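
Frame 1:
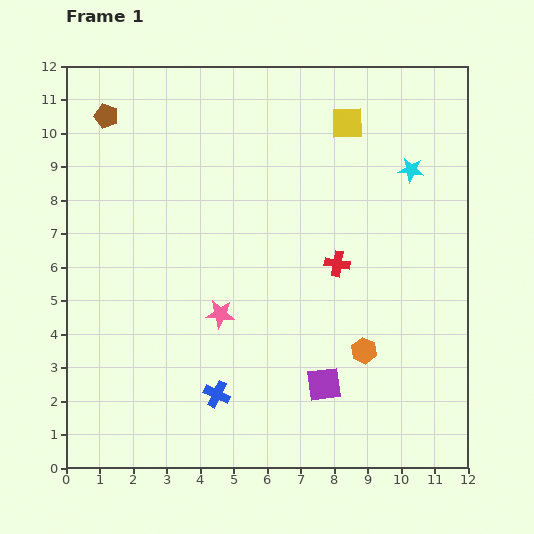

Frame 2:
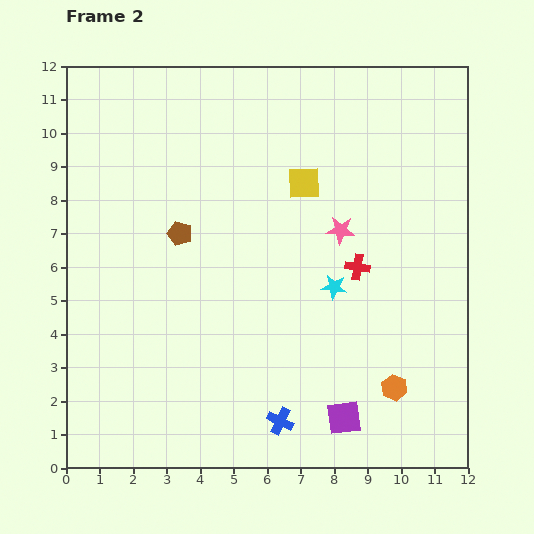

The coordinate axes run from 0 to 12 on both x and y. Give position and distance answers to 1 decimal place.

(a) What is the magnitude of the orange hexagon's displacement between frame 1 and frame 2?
1.4

The orange hexagon moved from (8.9, 3.5) to (9.8, 2.4), a distance of √(0.9² + 1.1²) ≈ 1.4.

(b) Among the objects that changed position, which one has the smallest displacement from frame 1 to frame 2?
the red cross

(moved 0.6)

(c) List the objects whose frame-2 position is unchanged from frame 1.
none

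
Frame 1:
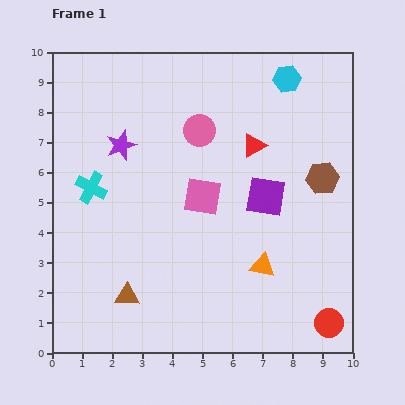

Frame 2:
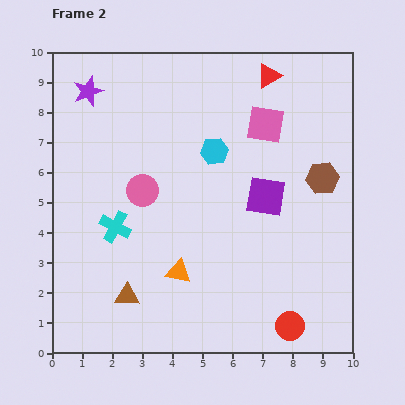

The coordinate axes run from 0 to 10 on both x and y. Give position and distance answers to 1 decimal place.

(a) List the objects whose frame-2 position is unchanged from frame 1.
the brown triangle, the brown hexagon, the purple square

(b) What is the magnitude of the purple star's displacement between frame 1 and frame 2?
2.1

The purple star moved from (2.3, 6.9) to (1.2, 8.7), a distance of √(1.1² + 1.8²) ≈ 2.1.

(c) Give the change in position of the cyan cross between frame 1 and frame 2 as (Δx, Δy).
(0.8, -1.3)

The cyan cross was at (1.3, 5.5) in frame 1 and (2.1, 4.2) in frame 2.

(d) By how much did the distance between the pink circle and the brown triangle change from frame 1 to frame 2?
-2.5

Distance in frame 1: 6.0. Distance in frame 2: 3.5.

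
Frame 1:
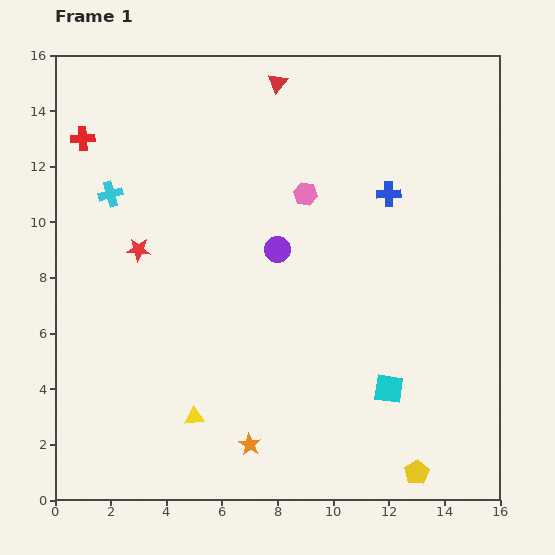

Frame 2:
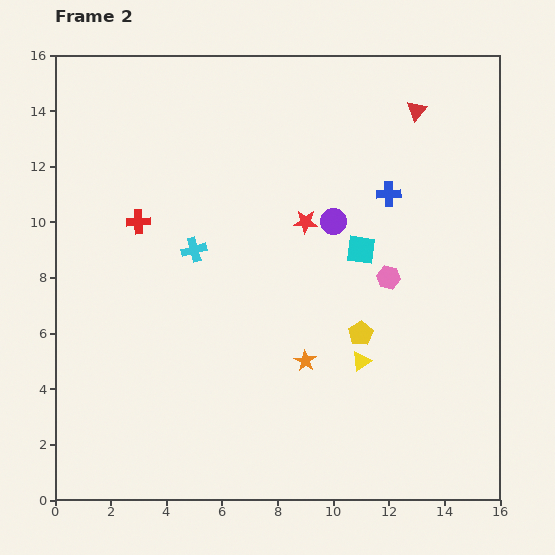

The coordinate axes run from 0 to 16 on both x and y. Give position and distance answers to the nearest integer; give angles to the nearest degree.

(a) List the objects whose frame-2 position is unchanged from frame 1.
the blue cross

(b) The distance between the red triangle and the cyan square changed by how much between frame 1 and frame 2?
-7

Distance in frame 1: 12. Distance in frame 2: 5.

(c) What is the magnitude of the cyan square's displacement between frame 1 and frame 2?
5

The cyan square moved from (12, 4) to (11, 9), a distance of √(1² + 5²) ≈ 5.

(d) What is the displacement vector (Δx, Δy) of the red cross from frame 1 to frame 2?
(2, -3)

The red cross was at (1, 13) in frame 1 and (3, 10) in frame 2.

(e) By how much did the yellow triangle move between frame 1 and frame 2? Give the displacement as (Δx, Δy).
(6, 2)

The yellow triangle was at (5, 3) in frame 1 and (11, 5) in frame 2.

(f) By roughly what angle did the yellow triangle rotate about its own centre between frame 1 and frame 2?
29° counter-clockwise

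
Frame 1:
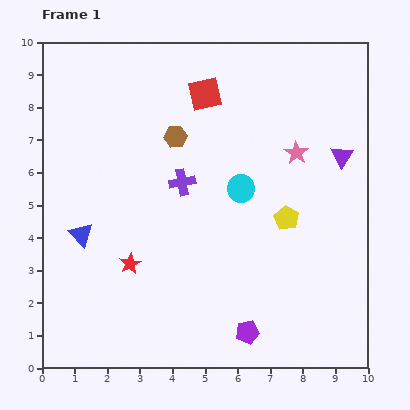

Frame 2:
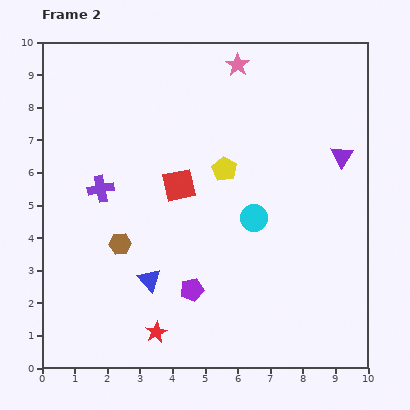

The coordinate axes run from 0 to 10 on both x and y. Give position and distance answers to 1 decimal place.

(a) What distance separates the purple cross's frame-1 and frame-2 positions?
2.5

The purple cross moved from (4.3, 5.7) to (1.8, 5.5), a distance of √(2.5² + 0.2²) ≈ 2.5.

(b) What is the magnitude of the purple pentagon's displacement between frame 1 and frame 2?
2.1

The purple pentagon moved from (6.3, 1.1) to (4.6, 2.4), a distance of √(1.7² + 1.3²) ≈ 2.1.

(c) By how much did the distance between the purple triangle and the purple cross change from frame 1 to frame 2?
+2.5

Distance in frame 1: 5.0. Distance in frame 2: 7.5.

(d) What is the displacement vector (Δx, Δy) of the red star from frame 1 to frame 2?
(0.8, -2.1)

The red star was at (2.7, 3.2) in frame 1 and (3.5, 1.1) in frame 2.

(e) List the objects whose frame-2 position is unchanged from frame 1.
the purple triangle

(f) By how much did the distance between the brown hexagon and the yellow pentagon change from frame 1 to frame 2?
-0.3

Distance in frame 1: 4.2. Distance in frame 2: 3.9.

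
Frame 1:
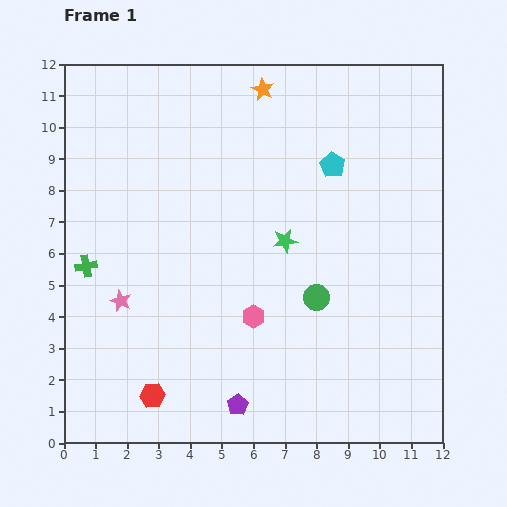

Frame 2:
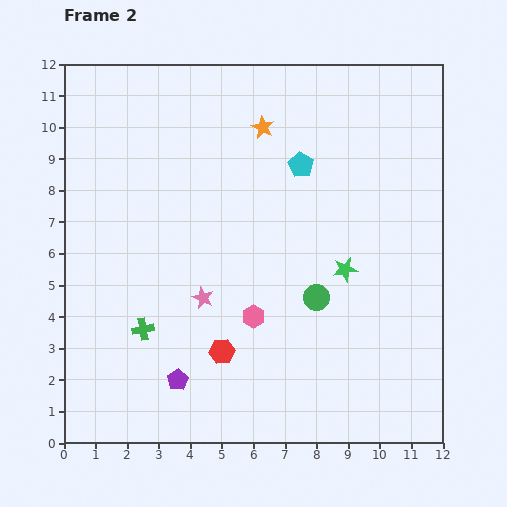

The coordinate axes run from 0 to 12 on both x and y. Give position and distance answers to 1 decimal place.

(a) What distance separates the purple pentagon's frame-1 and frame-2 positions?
2.1

The purple pentagon moved from (5.5, 1.2) to (3.6, 2.0), a distance of √(1.9² + 0.8²) ≈ 2.1.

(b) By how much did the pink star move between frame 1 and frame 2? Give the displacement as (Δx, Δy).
(2.6, 0.1)

The pink star was at (1.8, 4.5) in frame 1 and (4.4, 4.6) in frame 2.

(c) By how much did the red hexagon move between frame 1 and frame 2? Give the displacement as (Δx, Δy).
(2.2, 1.4)

The red hexagon was at (2.8, 1.5) in frame 1 and (5.0, 2.9) in frame 2.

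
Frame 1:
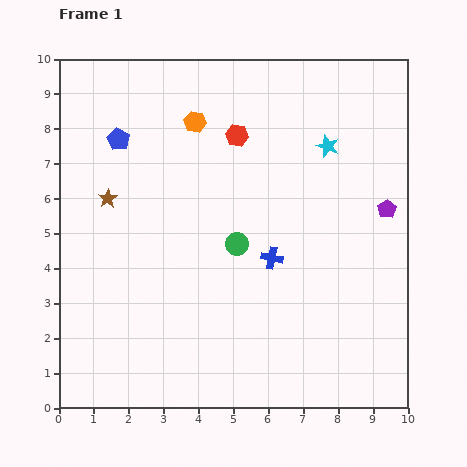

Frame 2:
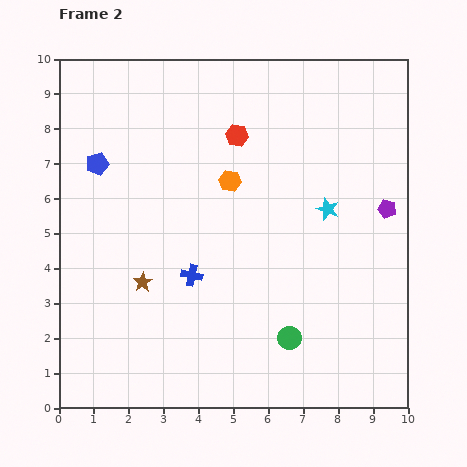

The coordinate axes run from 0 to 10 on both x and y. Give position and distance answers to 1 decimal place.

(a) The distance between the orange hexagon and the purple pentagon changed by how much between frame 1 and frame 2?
-1.4

Distance in frame 1: 6.0. Distance in frame 2: 4.6.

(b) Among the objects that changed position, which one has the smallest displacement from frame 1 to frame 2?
the blue pentagon

(moved 0.9)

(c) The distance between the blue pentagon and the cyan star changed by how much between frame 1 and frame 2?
+0.7

Distance in frame 1: 6.0. Distance in frame 2: 6.7.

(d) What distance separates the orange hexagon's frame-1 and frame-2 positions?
2.0

The orange hexagon moved from (3.9, 8.2) to (4.9, 6.5), a distance of √(1.0² + 1.7²) ≈ 2.0.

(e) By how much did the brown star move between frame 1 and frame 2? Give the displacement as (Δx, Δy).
(1.0, -2.4)

The brown star was at (1.4, 6.0) in frame 1 and (2.4, 3.6) in frame 2.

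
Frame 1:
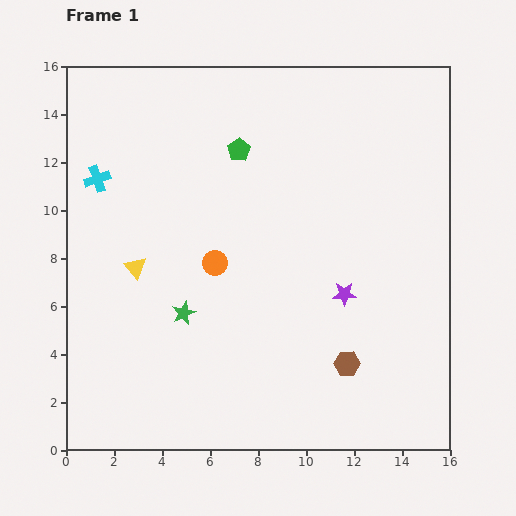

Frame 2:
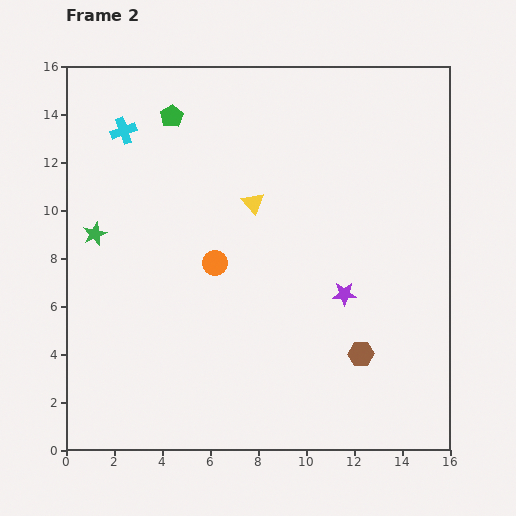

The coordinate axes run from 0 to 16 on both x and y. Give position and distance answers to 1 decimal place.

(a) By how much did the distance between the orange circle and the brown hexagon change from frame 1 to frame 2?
+0.3

Distance in frame 1: 6.9. Distance in frame 2: 7.2.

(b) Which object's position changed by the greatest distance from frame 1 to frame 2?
the yellow triangle

(moved 5.6; next 5.0)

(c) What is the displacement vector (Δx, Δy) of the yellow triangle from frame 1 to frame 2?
(4.9, 2.7)

The yellow triangle was at (2.9, 7.6) in frame 1 and (7.8, 10.3) in frame 2.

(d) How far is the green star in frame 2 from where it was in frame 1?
5.0

The green star moved from (4.9, 5.7) to (1.2, 9.0), a distance of √(3.7² + 3.3²) ≈ 5.0.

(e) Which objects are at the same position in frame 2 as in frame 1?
the purple star, the orange circle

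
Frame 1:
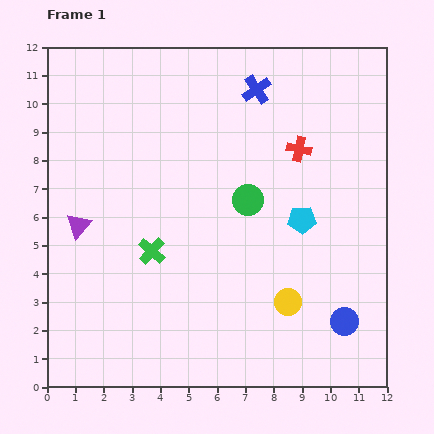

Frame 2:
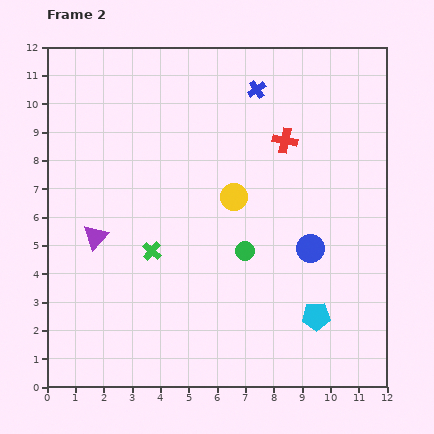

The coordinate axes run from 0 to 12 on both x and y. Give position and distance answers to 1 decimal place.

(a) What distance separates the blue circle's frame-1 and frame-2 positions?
2.9

The blue circle moved from (10.5, 2.3) to (9.3, 4.9), a distance of √(1.2² + 2.6²) ≈ 2.9.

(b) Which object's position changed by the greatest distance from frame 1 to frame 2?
the yellow circle

(moved 4.2; next 3.4)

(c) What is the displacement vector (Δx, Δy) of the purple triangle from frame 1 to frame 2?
(0.6, -0.4)

The purple triangle was at (1.1, 5.7) in frame 1 and (1.7, 5.3) in frame 2.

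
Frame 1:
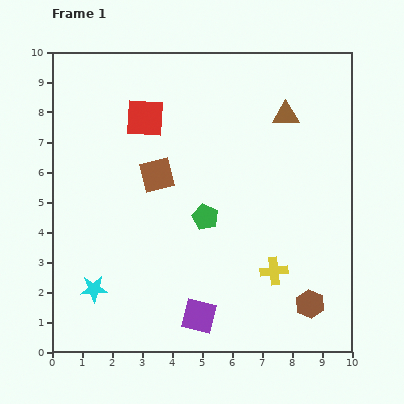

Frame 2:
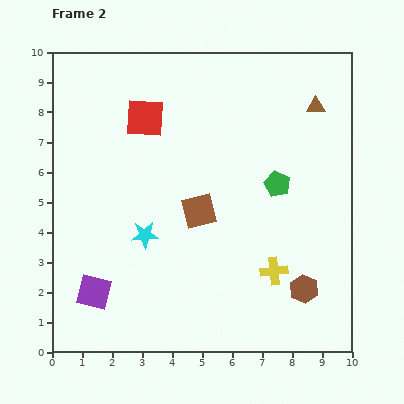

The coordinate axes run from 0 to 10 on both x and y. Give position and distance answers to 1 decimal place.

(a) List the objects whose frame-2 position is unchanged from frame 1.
the yellow cross, the red square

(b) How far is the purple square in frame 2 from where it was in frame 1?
3.6

The purple square moved from (4.9, 1.2) to (1.4, 2.0), a distance of √(3.5² + 0.8²) ≈ 3.6.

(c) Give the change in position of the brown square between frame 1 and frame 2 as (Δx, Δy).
(1.4, -1.2)

The brown square was at (3.5, 5.9) in frame 1 and (4.9, 4.7) in frame 2.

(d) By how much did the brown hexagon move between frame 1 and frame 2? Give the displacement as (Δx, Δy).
(-0.2, 0.5)

The brown hexagon was at (8.6, 1.6) in frame 1 and (8.4, 2.1) in frame 2.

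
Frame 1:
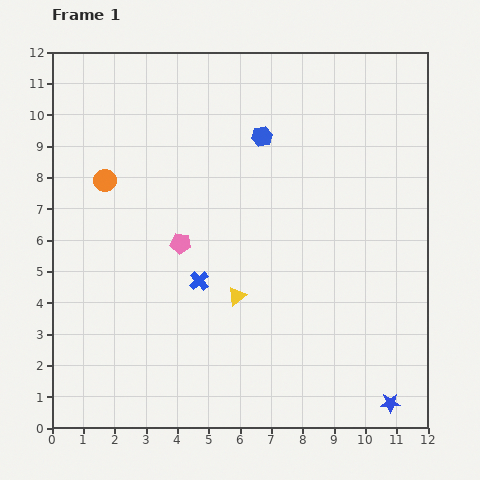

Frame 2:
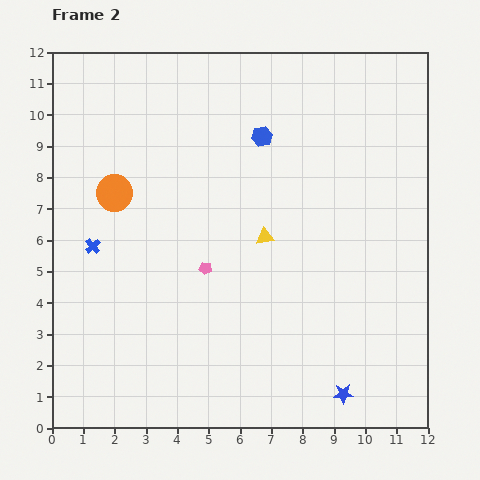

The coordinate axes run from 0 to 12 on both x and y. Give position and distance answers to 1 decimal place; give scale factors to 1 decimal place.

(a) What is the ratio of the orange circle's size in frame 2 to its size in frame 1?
1.6×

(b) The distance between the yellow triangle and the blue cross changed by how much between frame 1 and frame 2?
+4.2

Distance in frame 1: 1.3. Distance in frame 2: 5.5.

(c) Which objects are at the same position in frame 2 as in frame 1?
the blue hexagon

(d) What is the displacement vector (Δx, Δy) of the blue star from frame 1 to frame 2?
(-1.5, 0.3)

The blue star was at (10.8, 0.8) in frame 1 and (9.3, 1.1) in frame 2.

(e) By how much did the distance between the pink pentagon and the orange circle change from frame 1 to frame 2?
+0.7

Distance in frame 1: 3.1. Distance in frame 2: 3.8.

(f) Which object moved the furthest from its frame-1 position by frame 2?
the blue cross

(moved 3.6; next 2.1)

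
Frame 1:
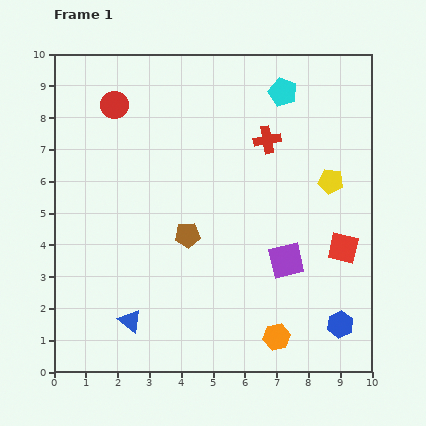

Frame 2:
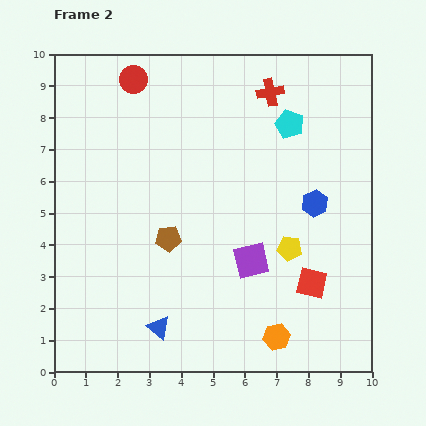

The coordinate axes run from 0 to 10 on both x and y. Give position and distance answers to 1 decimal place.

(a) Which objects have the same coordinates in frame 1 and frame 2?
the orange hexagon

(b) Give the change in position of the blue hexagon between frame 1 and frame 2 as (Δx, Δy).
(-0.8, 3.8)

The blue hexagon was at (9.0, 1.5) in frame 1 and (8.2, 5.3) in frame 2.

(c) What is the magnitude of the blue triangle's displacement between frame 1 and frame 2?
0.9

The blue triangle moved from (2.4, 1.6) to (3.3, 1.4), a distance of √(0.9² + 0.2²) ≈ 0.9.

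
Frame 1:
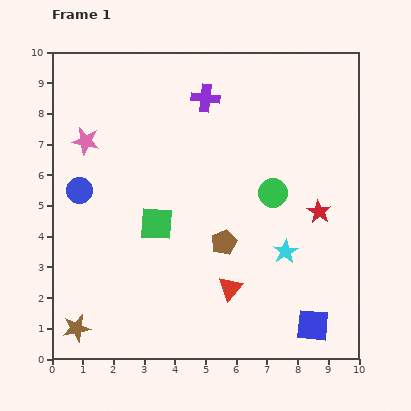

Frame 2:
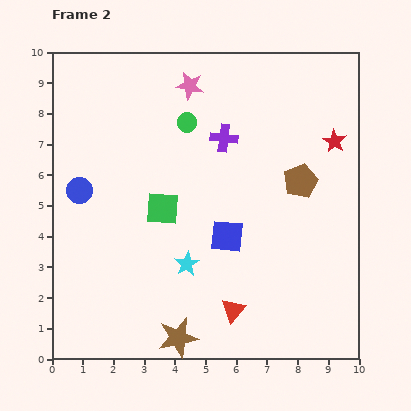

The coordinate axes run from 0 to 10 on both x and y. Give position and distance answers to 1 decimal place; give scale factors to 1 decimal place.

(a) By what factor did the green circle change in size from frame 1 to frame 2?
0.7×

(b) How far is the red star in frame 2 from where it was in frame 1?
2.4

The red star moved from (8.7, 4.8) to (9.2, 7.1), a distance of √(0.5² + 2.3²) ≈ 2.4.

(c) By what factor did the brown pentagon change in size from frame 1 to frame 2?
1.3×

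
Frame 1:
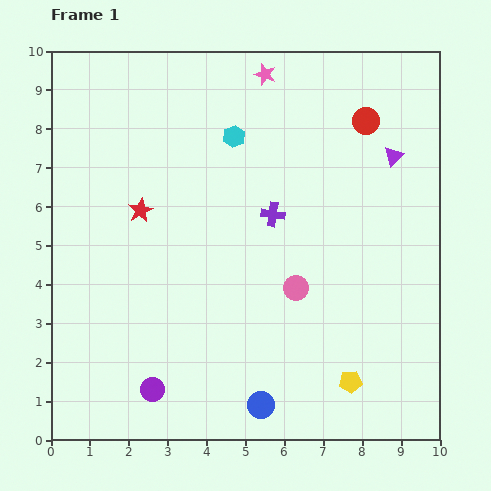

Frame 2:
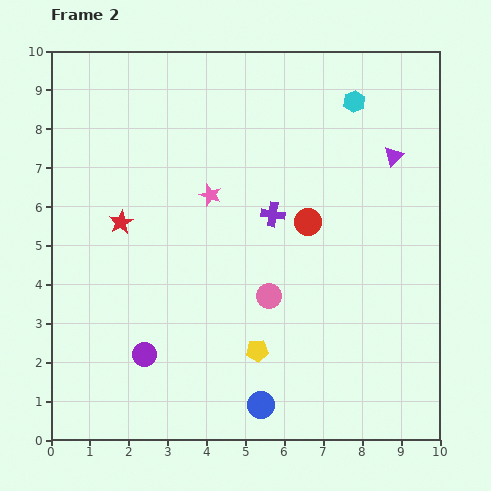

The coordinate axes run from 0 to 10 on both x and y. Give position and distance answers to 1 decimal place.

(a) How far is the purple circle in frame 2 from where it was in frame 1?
0.9

The purple circle moved from (2.6, 1.3) to (2.4, 2.2), a distance of √(0.2² + 0.9²) ≈ 0.9.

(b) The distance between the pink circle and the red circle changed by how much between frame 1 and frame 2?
-2.6

Distance in frame 1: 4.7. Distance in frame 2: 2.1.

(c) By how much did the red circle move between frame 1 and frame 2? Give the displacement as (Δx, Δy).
(-1.5, -2.6)

The red circle was at (8.1, 8.2) in frame 1 and (6.6, 5.6) in frame 2.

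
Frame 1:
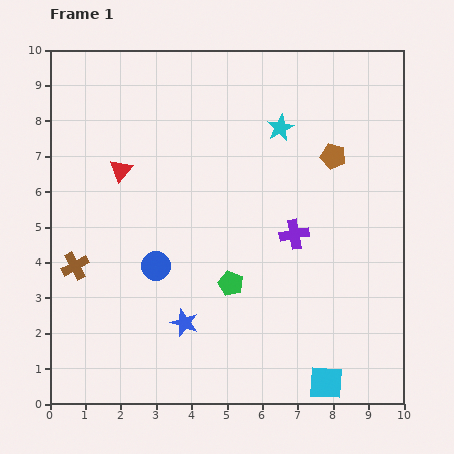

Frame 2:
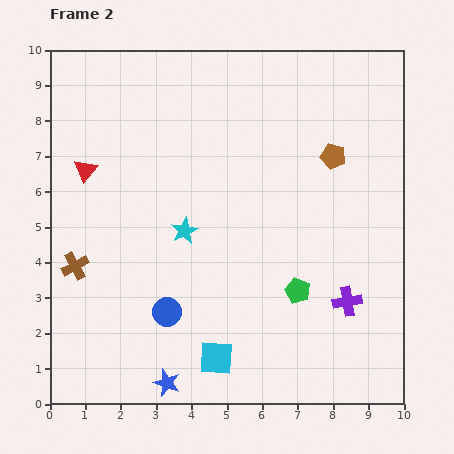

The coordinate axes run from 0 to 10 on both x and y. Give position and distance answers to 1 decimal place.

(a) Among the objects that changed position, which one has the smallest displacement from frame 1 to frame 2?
the red triangle

(moved 1.0)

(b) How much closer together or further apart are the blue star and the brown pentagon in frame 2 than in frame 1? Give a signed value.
+1.6

Distance in frame 1: 6.3. Distance in frame 2: 7.9.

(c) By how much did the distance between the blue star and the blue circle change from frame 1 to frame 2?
+0.2

Distance in frame 1: 1.8. Distance in frame 2: 2.0.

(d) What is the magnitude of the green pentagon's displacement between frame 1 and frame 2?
1.9

The green pentagon moved from (5.1, 3.4) to (7.0, 3.2), a distance of √(1.9² + 0.2²) ≈ 1.9.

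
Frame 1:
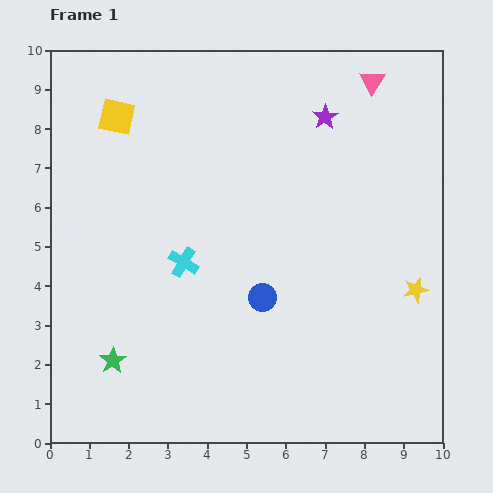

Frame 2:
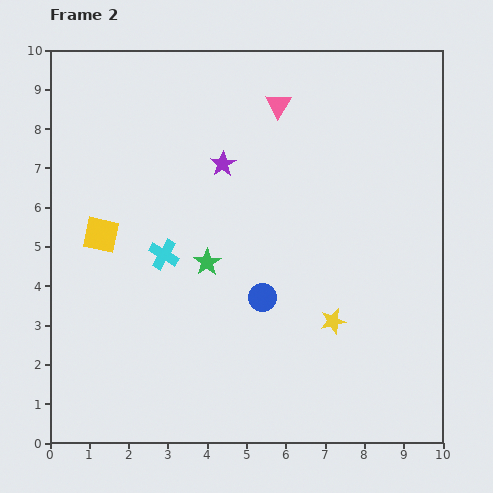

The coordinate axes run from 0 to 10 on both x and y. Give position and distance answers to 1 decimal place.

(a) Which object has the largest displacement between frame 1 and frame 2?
the green star

(moved 3.5; next 3.0)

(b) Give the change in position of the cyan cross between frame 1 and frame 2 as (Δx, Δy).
(-0.5, 0.2)

The cyan cross was at (3.4, 4.6) in frame 1 and (2.9, 4.8) in frame 2.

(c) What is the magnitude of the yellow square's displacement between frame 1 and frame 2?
3.0

The yellow square moved from (1.7, 8.3) to (1.3, 5.3), a distance of √(0.4² + 3.0²) ≈ 3.0.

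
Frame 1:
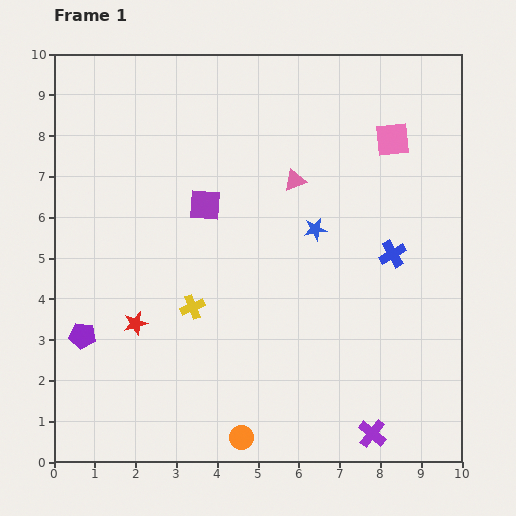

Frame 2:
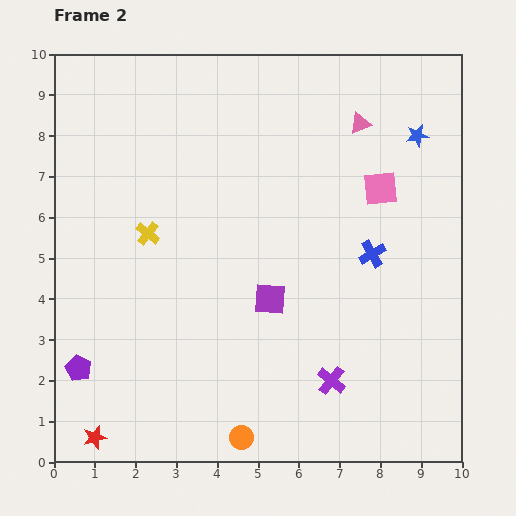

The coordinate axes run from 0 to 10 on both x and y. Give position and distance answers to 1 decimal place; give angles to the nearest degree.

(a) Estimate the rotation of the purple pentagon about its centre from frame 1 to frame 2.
19° clockwise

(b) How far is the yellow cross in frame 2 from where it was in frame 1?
2.1

The yellow cross moved from (3.4, 3.8) to (2.3, 5.6), a distance of √(1.1² + 1.8²) ≈ 2.1.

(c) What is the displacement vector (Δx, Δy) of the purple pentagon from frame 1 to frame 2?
(-0.1, -0.8)

The purple pentagon was at (0.7, 3.1) in frame 1 and (0.6, 2.3) in frame 2.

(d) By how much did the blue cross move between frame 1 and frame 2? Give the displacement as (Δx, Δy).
(-0.5, 0.0)

The blue cross was at (8.3, 5.1) in frame 1 and (7.8, 5.1) in frame 2.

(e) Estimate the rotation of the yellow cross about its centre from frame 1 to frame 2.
29° counter-clockwise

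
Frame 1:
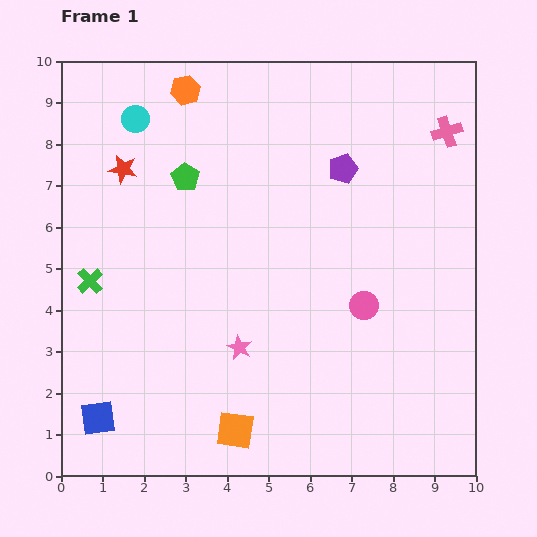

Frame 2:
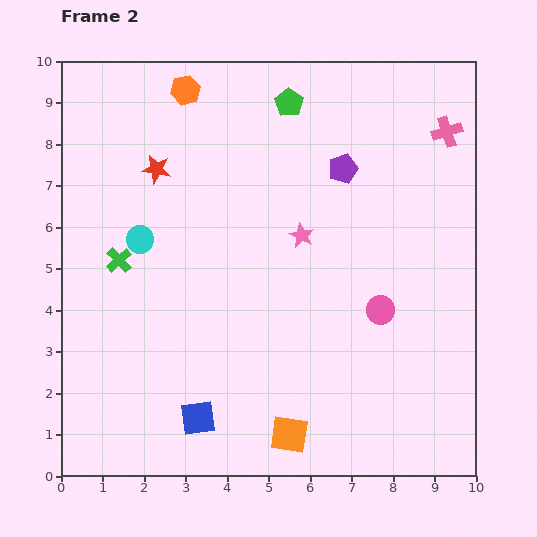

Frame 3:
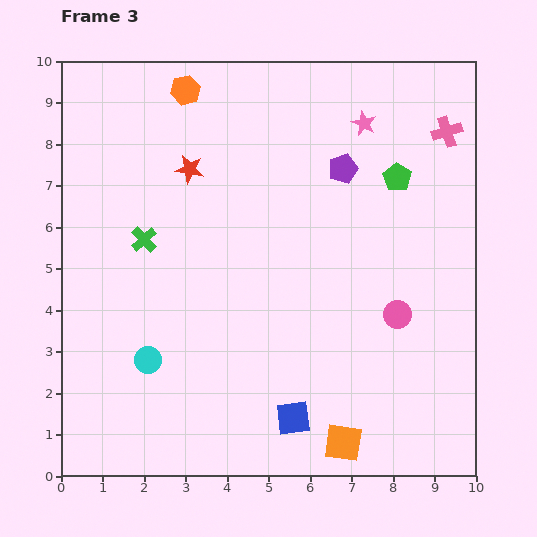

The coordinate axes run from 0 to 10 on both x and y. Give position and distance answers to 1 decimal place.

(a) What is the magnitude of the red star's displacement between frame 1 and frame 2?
0.8

The red star moved from (1.5, 7.4) to (2.3, 7.4), a distance of √(0.8² + 0.0²) ≈ 0.8.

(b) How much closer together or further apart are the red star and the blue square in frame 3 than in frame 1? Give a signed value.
+0.5

Distance in frame 1: 6.0. Distance in frame 3: 6.5.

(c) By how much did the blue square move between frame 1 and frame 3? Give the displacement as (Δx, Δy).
(4.7, 0.0)

The blue square was at (0.9, 1.4) in frame 1 and (5.6, 1.4) in frame 3.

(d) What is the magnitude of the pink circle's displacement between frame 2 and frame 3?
0.4

The pink circle moved from (7.7, 4.0) to (8.1, 3.9), a distance of √(0.4² + 0.1²) ≈ 0.4.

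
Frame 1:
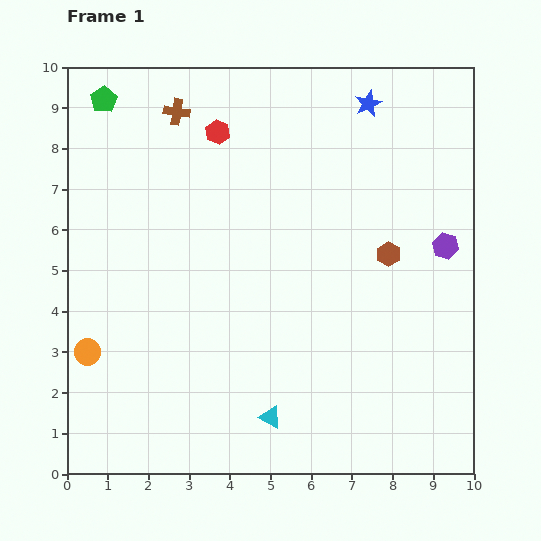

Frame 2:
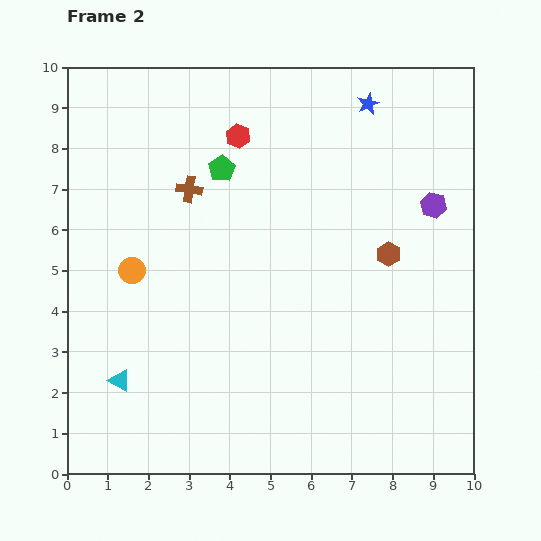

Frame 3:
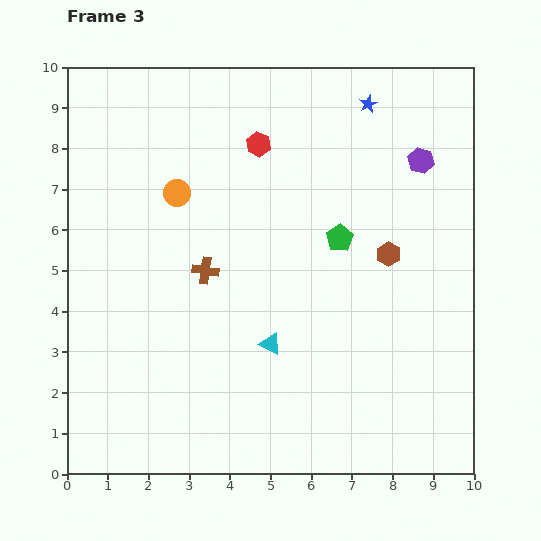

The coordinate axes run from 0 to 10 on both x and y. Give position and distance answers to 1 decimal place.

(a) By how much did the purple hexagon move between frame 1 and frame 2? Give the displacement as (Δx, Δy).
(-0.3, 1.0)

The purple hexagon was at (9.3, 5.6) in frame 1 and (9.0, 6.6) in frame 2.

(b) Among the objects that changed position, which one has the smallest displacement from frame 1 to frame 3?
the red hexagon

(moved 1.0)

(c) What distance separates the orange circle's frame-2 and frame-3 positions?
2.2

The orange circle moved from (1.6, 5.0) to (2.7, 6.9), a distance of √(1.1² + 1.9²) ≈ 2.2.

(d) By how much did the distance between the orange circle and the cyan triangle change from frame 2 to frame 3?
+1.7

Distance in frame 2: 2.7. Distance in frame 3: 4.4.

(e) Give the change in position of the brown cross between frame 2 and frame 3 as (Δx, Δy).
(0.4, -2.0)

The brown cross was at (3.0, 7.0) in frame 2 and (3.4, 5.0) in frame 3.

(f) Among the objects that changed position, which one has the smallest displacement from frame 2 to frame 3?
the red hexagon

(moved 0.5)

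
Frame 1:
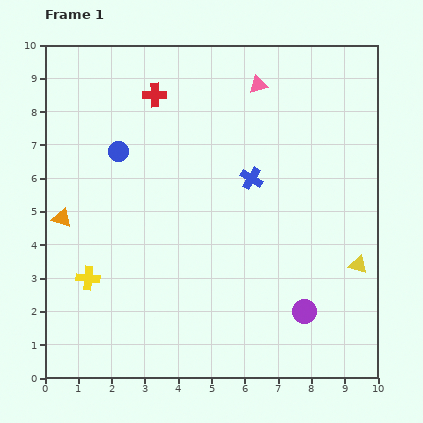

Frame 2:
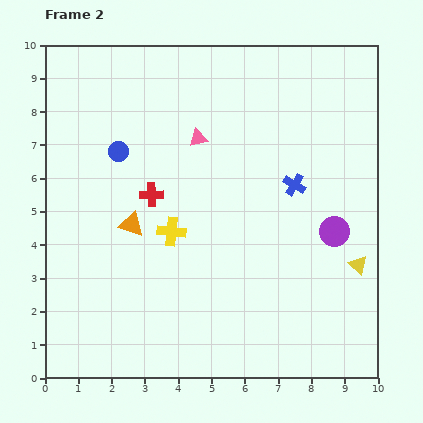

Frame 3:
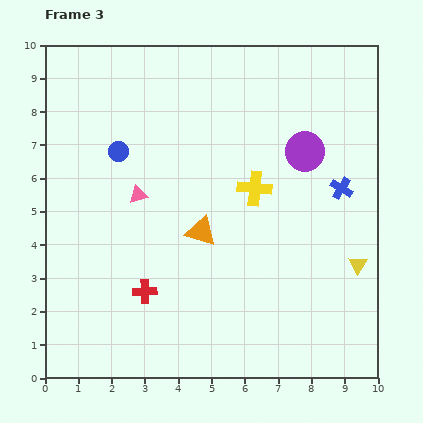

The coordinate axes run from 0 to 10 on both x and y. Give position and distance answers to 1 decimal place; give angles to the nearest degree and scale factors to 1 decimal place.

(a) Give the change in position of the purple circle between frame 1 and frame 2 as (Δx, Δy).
(0.9, 2.4)

The purple circle was at (7.8, 2.0) in frame 1 and (8.7, 4.4) in frame 2.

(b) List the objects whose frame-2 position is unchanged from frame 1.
the yellow triangle, the blue circle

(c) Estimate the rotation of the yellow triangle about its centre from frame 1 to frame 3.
44° clockwise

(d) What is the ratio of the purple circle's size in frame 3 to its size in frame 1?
1.7×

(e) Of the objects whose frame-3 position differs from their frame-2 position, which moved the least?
the blue cross

(moved 1.4)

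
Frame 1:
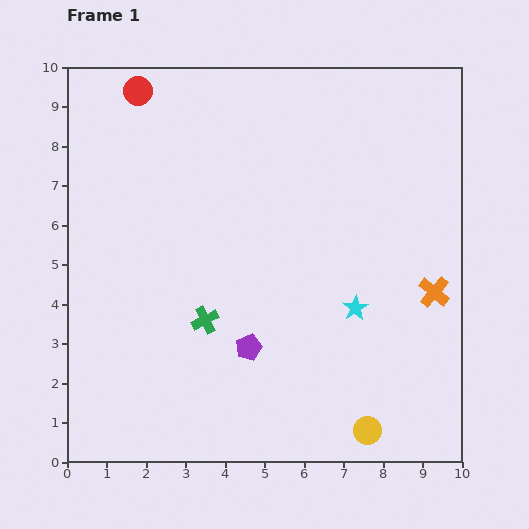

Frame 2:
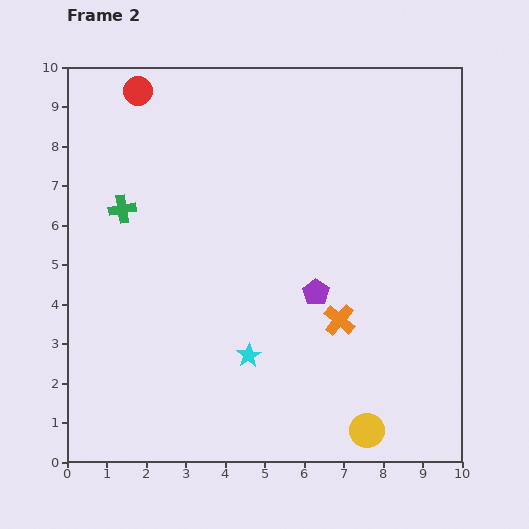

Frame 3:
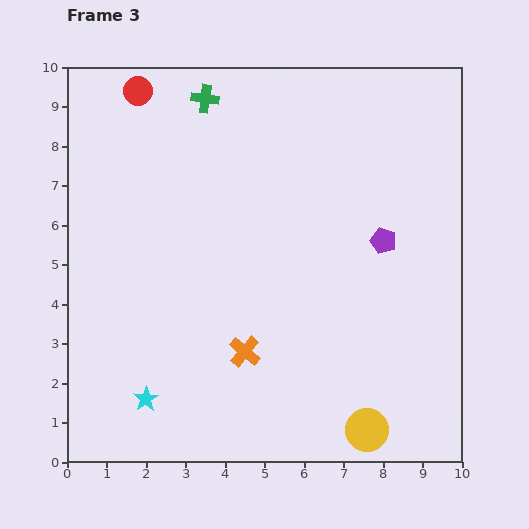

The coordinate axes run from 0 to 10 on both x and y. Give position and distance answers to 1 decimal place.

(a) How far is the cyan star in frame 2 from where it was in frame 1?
3.0

The cyan star moved from (7.3, 3.9) to (4.6, 2.7), a distance of √(2.7² + 1.2²) ≈ 3.0.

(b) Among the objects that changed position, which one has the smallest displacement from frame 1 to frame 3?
the purple pentagon

(moved 4.3)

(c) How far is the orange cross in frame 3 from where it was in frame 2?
2.5

The orange cross moved from (6.9, 3.6) to (4.5, 2.8), a distance of √(2.4² + 0.8²) ≈ 2.5.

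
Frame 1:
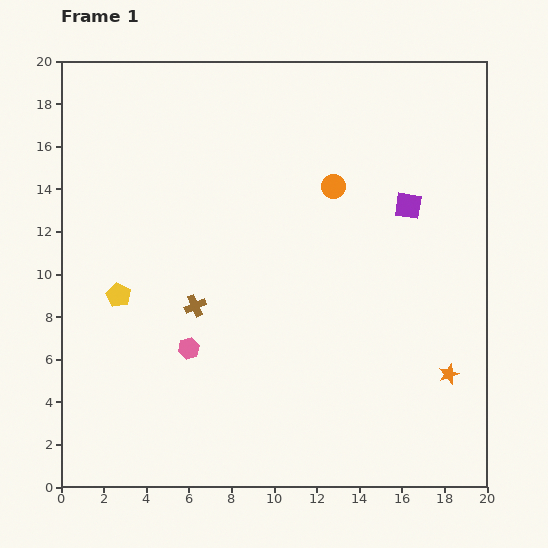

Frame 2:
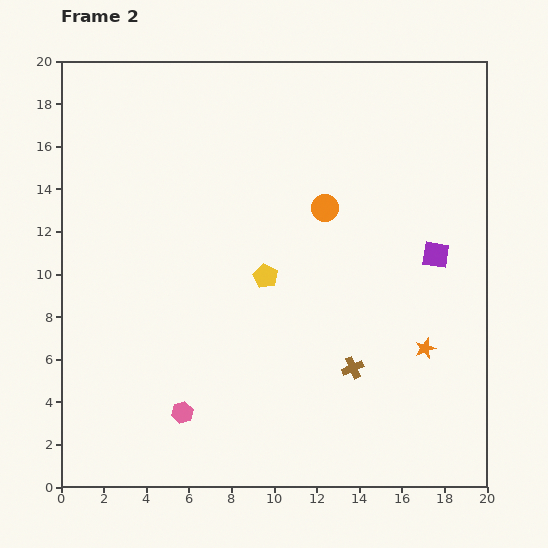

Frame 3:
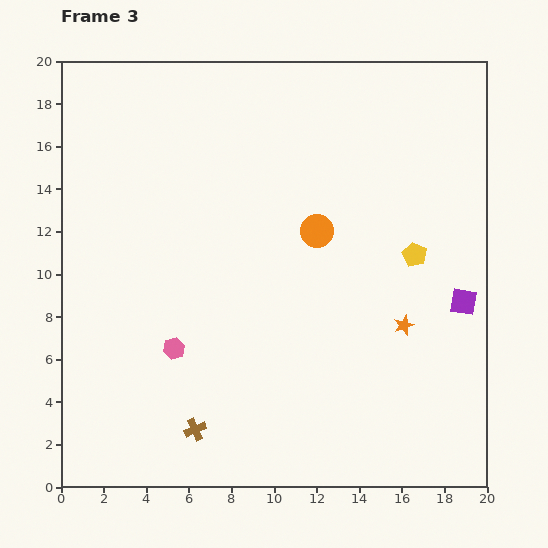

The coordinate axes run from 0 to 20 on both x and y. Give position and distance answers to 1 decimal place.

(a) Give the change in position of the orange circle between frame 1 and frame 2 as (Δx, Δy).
(-0.4, -1.0)

The orange circle was at (12.8, 14.1) in frame 1 and (12.4, 13.1) in frame 2.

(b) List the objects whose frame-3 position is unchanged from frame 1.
none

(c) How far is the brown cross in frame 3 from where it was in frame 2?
7.9

The brown cross moved from (13.7, 5.6) to (6.3, 2.7), a distance of √(7.4² + 2.9²) ≈ 7.9.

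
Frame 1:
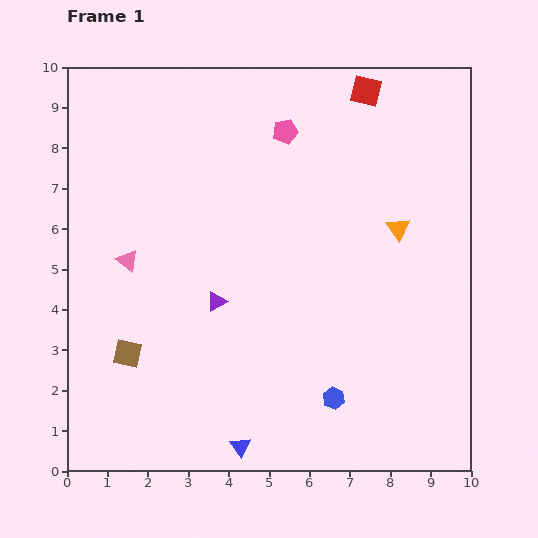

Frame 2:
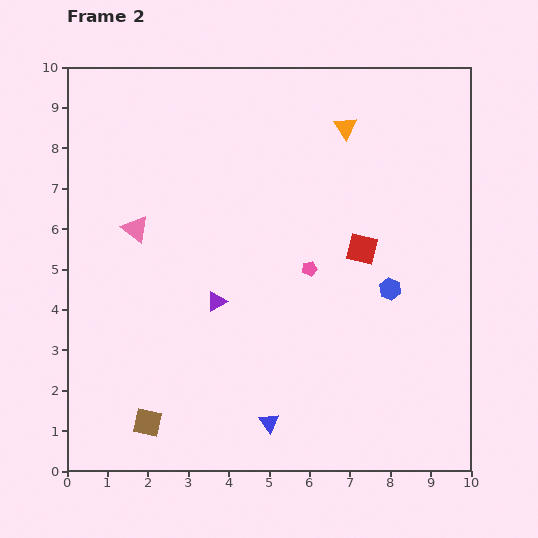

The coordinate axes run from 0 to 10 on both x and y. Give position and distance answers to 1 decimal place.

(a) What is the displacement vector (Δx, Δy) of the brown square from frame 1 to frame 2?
(0.5, -1.7)

The brown square was at (1.5, 2.9) in frame 1 and (2.0, 1.2) in frame 2.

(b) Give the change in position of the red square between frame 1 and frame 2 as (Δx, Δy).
(-0.1, -3.9)

The red square was at (7.4, 9.4) in frame 1 and (7.3, 5.5) in frame 2.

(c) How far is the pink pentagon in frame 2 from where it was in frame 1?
3.5

The pink pentagon moved from (5.4, 8.4) to (6.0, 5.0), a distance of √(0.6² + 3.4²) ≈ 3.5.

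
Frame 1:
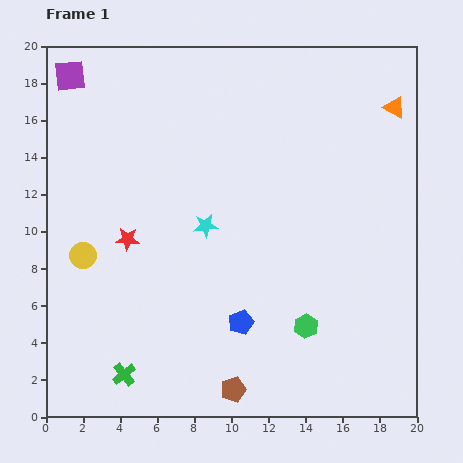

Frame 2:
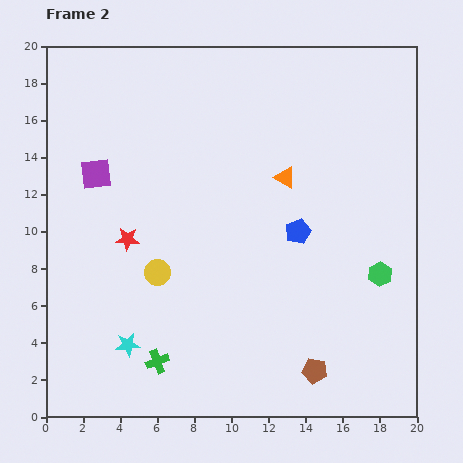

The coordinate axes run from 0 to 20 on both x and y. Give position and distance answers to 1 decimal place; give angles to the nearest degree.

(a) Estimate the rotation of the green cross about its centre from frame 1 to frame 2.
18° clockwise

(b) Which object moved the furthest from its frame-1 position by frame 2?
the cyan star

(moved 7.7; next 7.0)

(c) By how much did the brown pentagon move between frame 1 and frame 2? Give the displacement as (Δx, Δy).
(4.4, 1.0)

The brown pentagon was at (10.1, 1.5) in frame 1 and (14.5, 2.5) in frame 2.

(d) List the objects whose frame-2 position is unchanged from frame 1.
the red star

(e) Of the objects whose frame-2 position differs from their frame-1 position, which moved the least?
the green cross

(moved 1.9)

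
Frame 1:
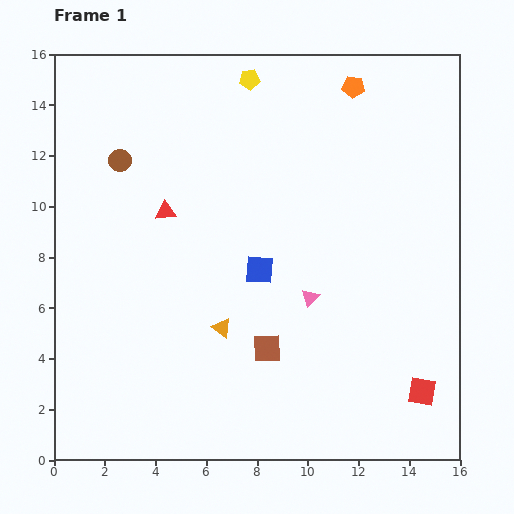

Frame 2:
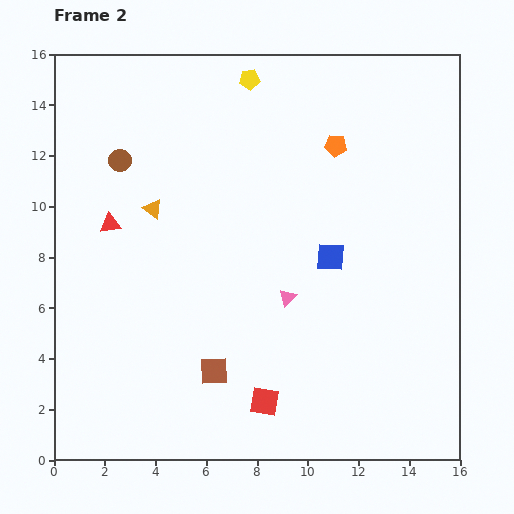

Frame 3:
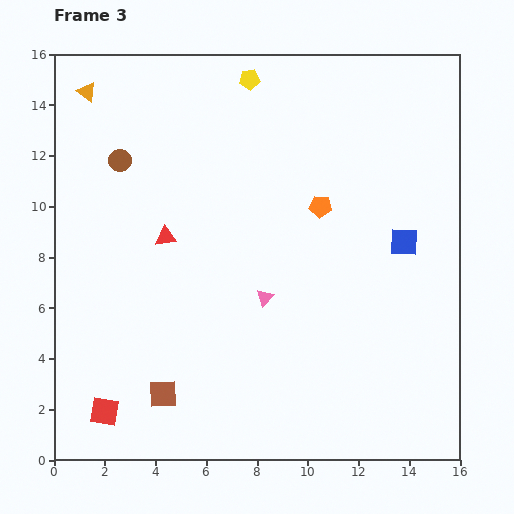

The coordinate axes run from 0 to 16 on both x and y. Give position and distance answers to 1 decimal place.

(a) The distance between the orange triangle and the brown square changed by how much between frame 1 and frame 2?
+4.8

Distance in frame 1: 2.0. Distance in frame 2: 6.8.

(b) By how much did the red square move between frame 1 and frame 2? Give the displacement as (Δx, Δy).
(-6.2, -0.4)

The red square was at (14.5, 2.7) in frame 1 and (8.3, 2.3) in frame 2.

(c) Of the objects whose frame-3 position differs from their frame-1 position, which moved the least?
the red triangle

(moved 1.0)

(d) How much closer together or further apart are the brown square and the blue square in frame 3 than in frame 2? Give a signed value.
+4.8

Distance in frame 2: 6.4. Distance in frame 3: 11.2.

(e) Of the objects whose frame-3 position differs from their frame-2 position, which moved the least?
the pink triangle

(moved 0.9)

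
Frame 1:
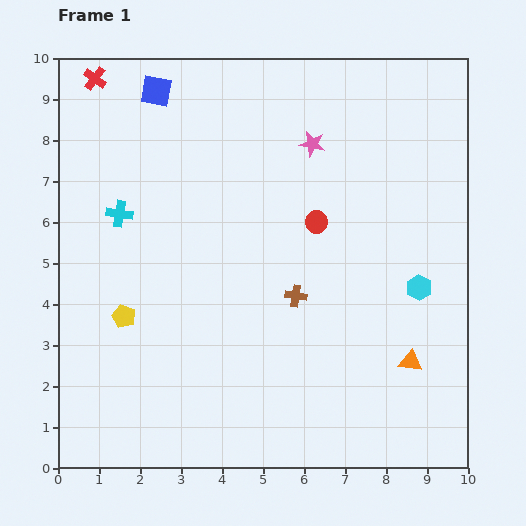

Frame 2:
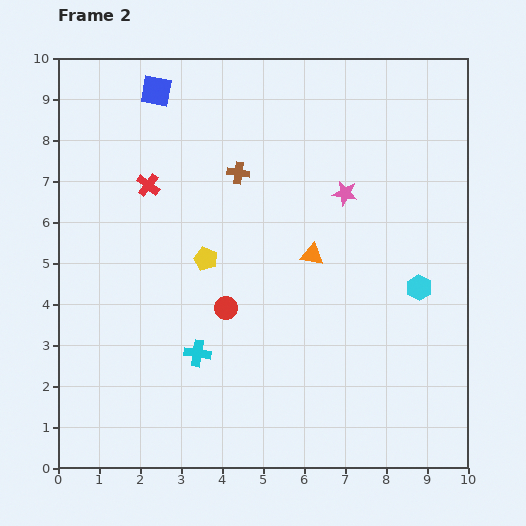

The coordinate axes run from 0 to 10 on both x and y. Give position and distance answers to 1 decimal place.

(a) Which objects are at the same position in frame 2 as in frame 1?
the blue square, the cyan hexagon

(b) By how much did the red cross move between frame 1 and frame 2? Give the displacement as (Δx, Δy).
(1.3, -2.6)

The red cross was at (0.9, 9.5) in frame 1 and (2.2, 6.9) in frame 2.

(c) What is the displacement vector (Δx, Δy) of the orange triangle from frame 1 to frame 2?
(-2.4, 2.6)

The orange triangle was at (8.6, 2.6) in frame 1 and (6.2, 5.2) in frame 2.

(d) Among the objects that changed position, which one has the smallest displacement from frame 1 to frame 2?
the pink star

(moved 1.4)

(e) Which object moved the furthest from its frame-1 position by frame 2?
the cyan cross

(moved 3.9; next 3.5)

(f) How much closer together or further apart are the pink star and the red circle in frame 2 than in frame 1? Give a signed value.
+2.1

Distance in frame 1: 1.9. Distance in frame 2: 4.0.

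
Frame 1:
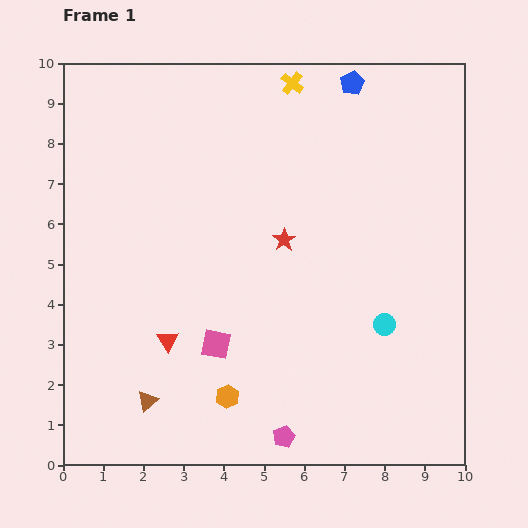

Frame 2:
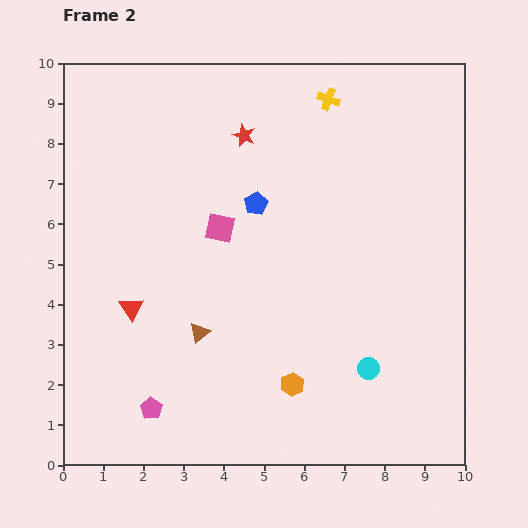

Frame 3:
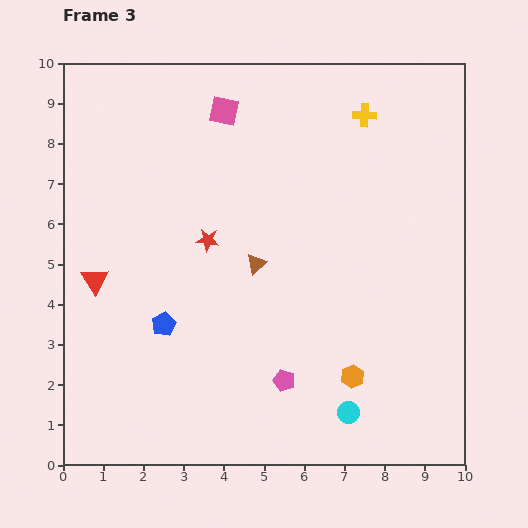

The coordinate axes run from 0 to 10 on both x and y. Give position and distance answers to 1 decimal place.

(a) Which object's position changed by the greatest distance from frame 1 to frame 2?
the blue pentagon

(moved 3.8; next 3.4)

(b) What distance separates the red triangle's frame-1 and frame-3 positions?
2.3

The red triangle moved from (2.6, 3.1) to (0.8, 4.6), a distance of √(1.8² + 1.5²) ≈ 2.3.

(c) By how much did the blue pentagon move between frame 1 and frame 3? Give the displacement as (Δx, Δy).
(-4.7, -6.0)

The blue pentagon was at (7.2, 9.5) in frame 1 and (2.5, 3.5) in frame 3.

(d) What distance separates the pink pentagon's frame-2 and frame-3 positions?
3.4

The pink pentagon moved from (2.2, 1.4) to (5.5, 2.1), a distance of √(3.3² + 0.7²) ≈ 3.4.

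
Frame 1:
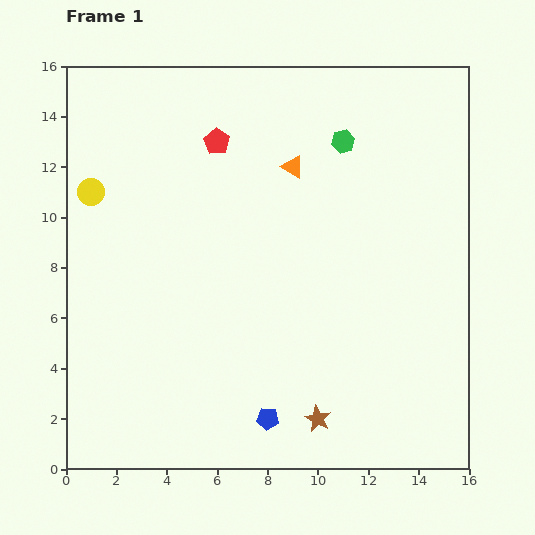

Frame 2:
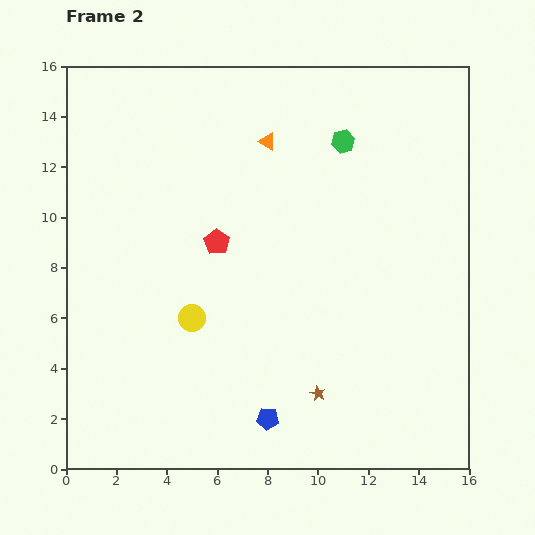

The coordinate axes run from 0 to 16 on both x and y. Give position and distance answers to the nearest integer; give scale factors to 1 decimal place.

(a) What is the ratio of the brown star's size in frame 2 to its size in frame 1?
0.6×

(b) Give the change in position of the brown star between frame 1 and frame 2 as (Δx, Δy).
(0, 1)

The brown star was at (10, 2) in frame 1 and (10, 3) in frame 2.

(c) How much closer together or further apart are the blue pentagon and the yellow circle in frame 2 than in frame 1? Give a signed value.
-6

Distance in frame 1: 11. Distance in frame 2: 5.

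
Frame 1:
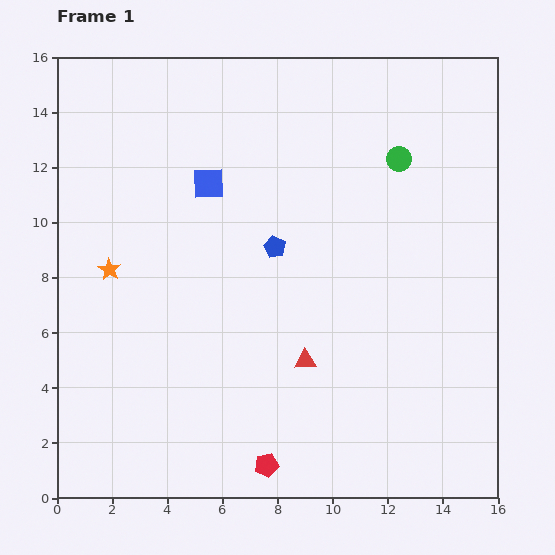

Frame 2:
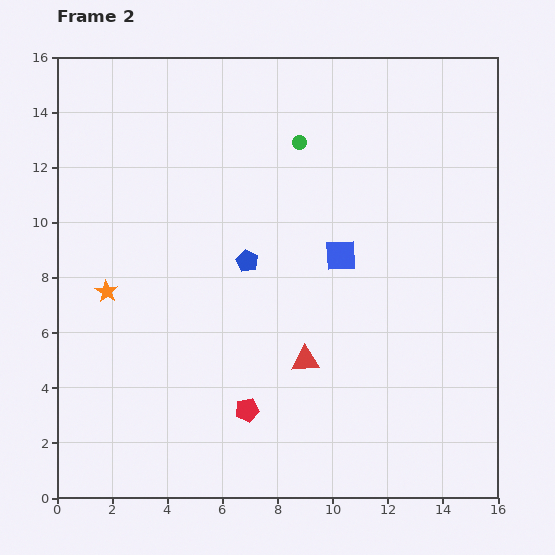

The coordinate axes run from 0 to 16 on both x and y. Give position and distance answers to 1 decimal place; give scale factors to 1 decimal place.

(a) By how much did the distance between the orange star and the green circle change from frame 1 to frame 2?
-2.4

Distance in frame 1: 11.2. Distance in frame 2: 8.8.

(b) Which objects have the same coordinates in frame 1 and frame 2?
the red triangle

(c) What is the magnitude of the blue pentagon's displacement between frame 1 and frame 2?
1.1

The blue pentagon moved from (7.9, 9.1) to (6.9, 8.6), a distance of √(1.0² + 0.5²) ≈ 1.1.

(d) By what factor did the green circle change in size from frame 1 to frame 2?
0.6×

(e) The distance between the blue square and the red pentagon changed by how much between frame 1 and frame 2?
-3.8

Distance in frame 1: 10.4. Distance in frame 2: 6.6.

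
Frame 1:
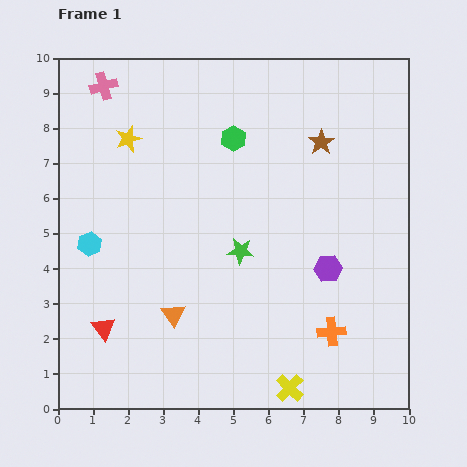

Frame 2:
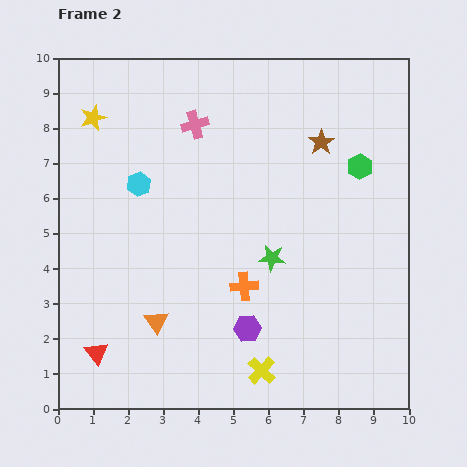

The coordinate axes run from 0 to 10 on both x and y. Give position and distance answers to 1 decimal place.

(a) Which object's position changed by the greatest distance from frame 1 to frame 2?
the green hexagon

(moved 3.7; next 2.9)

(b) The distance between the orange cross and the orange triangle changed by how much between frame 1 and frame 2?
-1.8

Distance in frame 1: 4.5. Distance in frame 2: 2.7.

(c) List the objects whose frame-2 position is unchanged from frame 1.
the brown star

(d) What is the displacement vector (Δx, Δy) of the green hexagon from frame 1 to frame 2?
(3.6, -0.8)

The green hexagon was at (5.0, 7.7) in frame 1 and (8.6, 6.9) in frame 2.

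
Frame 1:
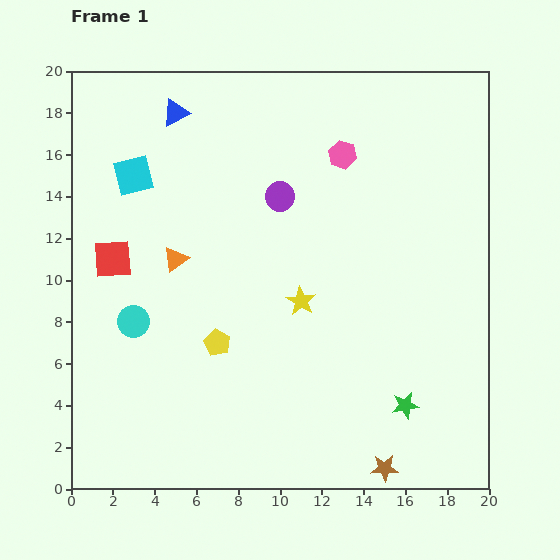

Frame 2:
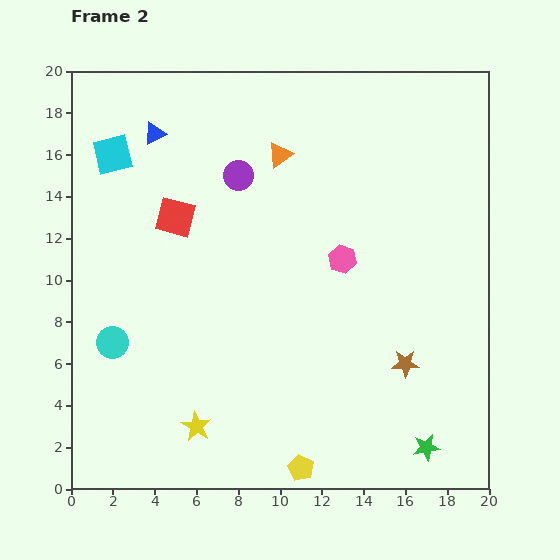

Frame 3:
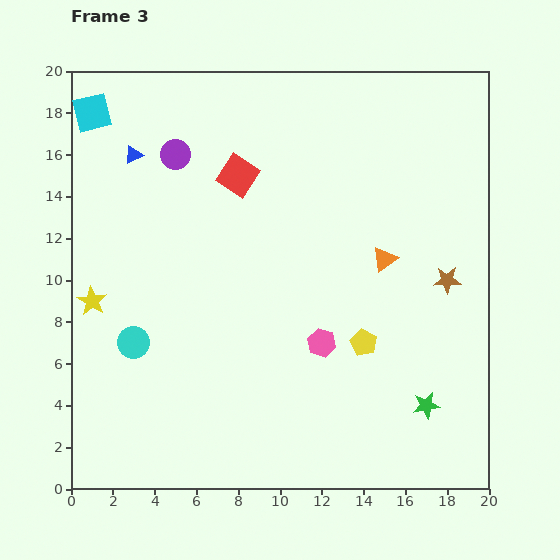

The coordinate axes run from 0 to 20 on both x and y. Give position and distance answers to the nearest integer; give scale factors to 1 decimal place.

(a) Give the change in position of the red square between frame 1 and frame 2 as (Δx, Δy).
(3, 2)

The red square was at (2, 11) in frame 1 and (5, 13) in frame 2.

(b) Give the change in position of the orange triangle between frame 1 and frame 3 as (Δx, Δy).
(10, 0)

The orange triangle was at (5, 11) in frame 1 and (15, 11) in frame 3.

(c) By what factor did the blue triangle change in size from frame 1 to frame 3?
0.7×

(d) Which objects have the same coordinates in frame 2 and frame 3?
none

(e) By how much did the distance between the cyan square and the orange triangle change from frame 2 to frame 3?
+8

Distance in frame 2: 8. Distance in frame 3: 16.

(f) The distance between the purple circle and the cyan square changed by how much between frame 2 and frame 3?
-2

Distance in frame 2: 6. Distance in frame 3: 4.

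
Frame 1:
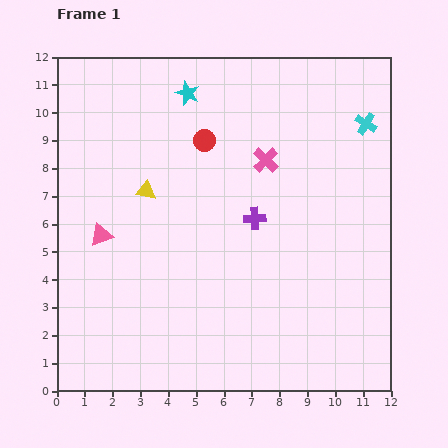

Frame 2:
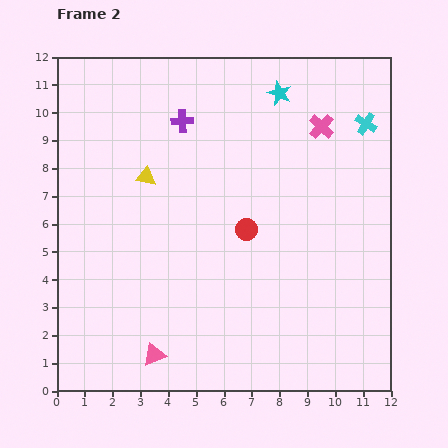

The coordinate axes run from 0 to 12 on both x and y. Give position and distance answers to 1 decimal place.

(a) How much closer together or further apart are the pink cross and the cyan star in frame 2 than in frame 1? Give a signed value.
-1.8

Distance in frame 1: 3.7. Distance in frame 2: 1.9.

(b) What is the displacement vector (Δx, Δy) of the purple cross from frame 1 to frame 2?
(-2.6, 3.5)

The purple cross was at (7.1, 6.2) in frame 1 and (4.5, 9.7) in frame 2.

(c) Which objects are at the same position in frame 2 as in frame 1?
the cyan cross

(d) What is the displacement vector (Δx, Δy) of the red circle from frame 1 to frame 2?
(1.5, -3.2)

The red circle was at (5.3, 9.0) in frame 1 and (6.8, 5.8) in frame 2.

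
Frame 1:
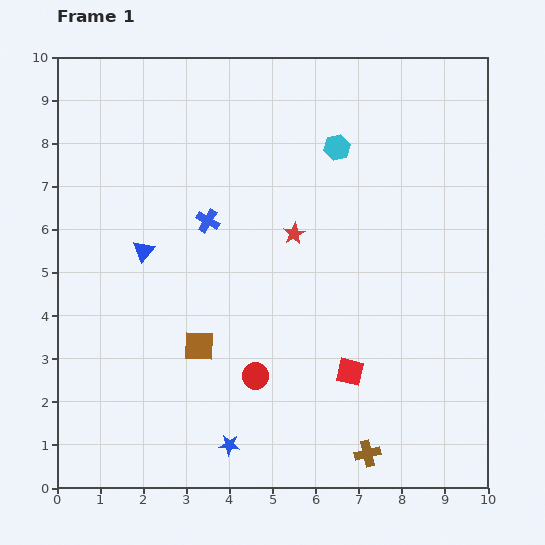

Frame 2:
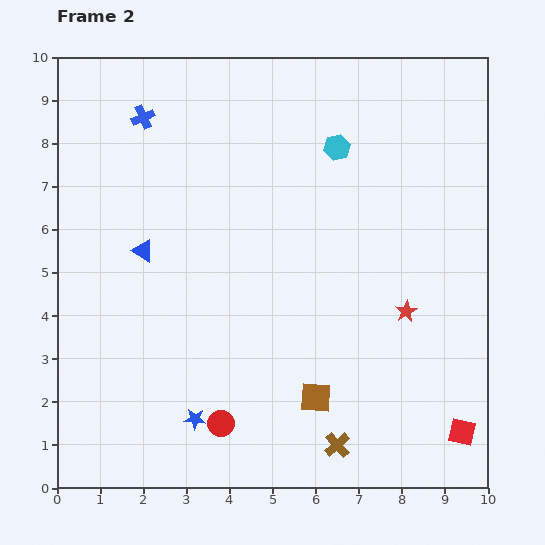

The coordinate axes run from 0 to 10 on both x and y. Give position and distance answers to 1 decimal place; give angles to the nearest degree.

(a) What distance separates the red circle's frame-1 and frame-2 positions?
1.4

The red circle moved from (4.6, 2.6) to (3.8, 1.5), a distance of √(0.8² + 1.1²) ≈ 1.4.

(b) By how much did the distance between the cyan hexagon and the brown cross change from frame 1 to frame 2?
-0.2

Distance in frame 1: 7.1. Distance in frame 2: 6.9.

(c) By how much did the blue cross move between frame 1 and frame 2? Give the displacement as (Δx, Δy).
(-1.5, 2.4)

The blue cross was at (3.5, 6.2) in frame 1 and (2.0, 8.6) in frame 2.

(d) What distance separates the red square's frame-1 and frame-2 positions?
3.0

The red square moved from (6.8, 2.7) to (9.4, 1.3), a distance of √(2.6² + 1.4²) ≈ 3.0.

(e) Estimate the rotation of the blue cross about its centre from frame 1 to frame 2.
36° clockwise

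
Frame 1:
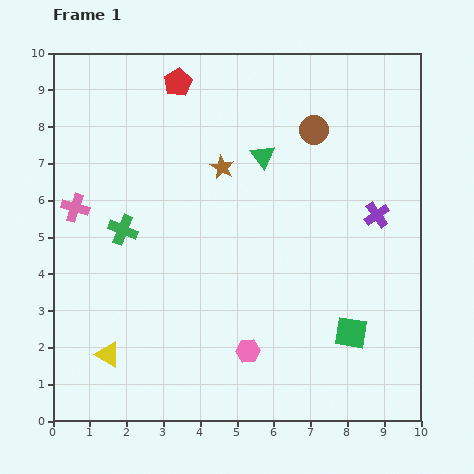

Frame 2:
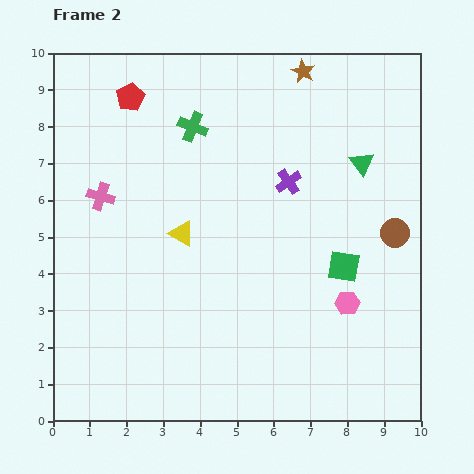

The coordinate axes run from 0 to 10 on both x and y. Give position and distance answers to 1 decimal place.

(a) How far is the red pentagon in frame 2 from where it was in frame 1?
1.4

The red pentagon moved from (3.4, 9.2) to (2.1, 8.8), a distance of √(1.3² + 0.4²) ≈ 1.4.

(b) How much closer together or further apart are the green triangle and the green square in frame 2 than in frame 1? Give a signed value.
-2.6

Distance in frame 1: 5.4. Distance in frame 2: 2.8.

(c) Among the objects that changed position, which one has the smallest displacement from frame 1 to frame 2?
the pink cross

(moved 0.8)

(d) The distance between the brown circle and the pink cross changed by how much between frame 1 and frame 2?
+1.3

Distance in frame 1: 6.8. Distance in frame 2: 8.1.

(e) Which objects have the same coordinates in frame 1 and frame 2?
none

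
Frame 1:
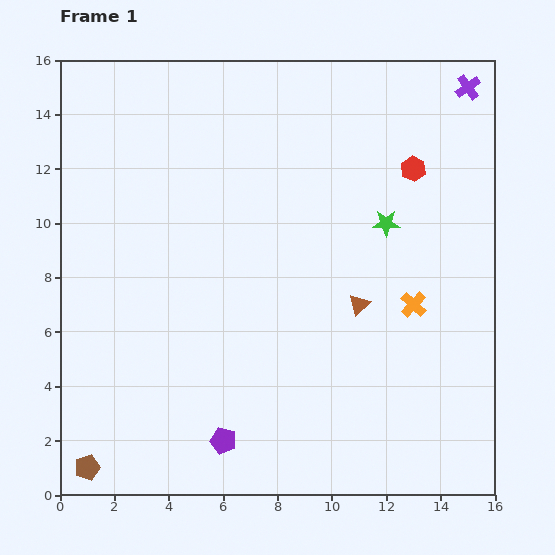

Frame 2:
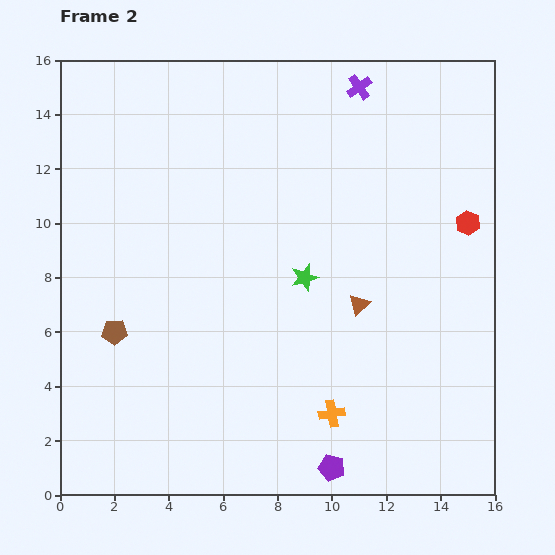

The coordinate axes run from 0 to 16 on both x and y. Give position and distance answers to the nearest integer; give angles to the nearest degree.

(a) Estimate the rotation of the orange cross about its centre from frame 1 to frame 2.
37° clockwise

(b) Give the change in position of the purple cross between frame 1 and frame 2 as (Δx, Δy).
(-4, 0)

The purple cross was at (15, 15) in frame 1 and (11, 15) in frame 2.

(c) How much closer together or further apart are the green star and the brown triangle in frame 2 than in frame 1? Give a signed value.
-1

Distance in frame 1: 3. Distance in frame 2: 2.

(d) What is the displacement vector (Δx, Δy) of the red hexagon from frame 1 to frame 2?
(2, -2)

The red hexagon was at (13, 12) in frame 1 and (15, 10) in frame 2.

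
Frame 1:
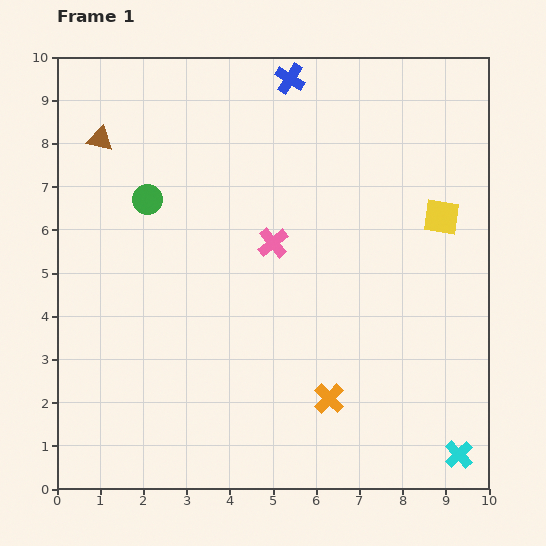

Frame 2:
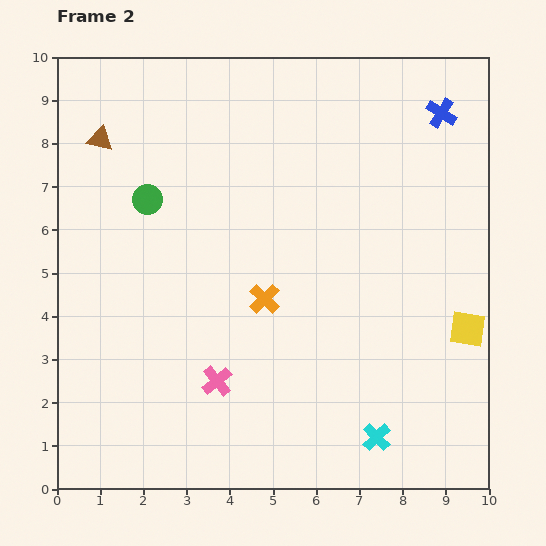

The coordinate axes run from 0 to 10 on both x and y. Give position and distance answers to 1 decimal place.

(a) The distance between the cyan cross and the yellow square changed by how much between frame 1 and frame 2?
-2.2

Distance in frame 1: 5.5. Distance in frame 2: 3.3.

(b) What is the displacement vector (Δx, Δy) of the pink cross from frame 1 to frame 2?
(-1.3, -3.2)

The pink cross was at (5.0, 5.7) in frame 1 and (3.7, 2.5) in frame 2.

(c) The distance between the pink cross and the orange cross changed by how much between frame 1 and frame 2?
-1.6

Distance in frame 1: 3.8. Distance in frame 2: 2.2.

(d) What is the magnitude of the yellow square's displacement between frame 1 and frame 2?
2.7

The yellow square moved from (8.9, 6.3) to (9.5, 3.7), a distance of √(0.6² + 2.6²) ≈ 2.7.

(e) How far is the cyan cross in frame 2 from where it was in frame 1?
1.9

The cyan cross moved from (9.3, 0.8) to (7.4, 1.2), a distance of √(1.9² + 0.4²) ≈ 1.9.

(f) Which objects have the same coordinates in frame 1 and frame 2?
the brown triangle, the green circle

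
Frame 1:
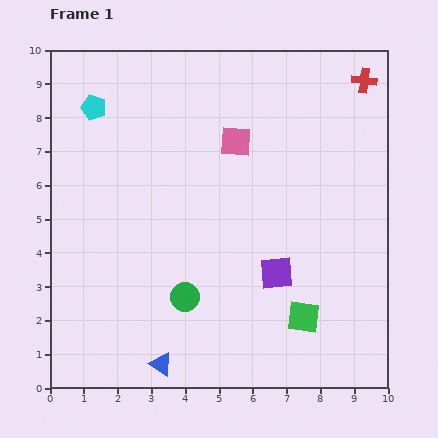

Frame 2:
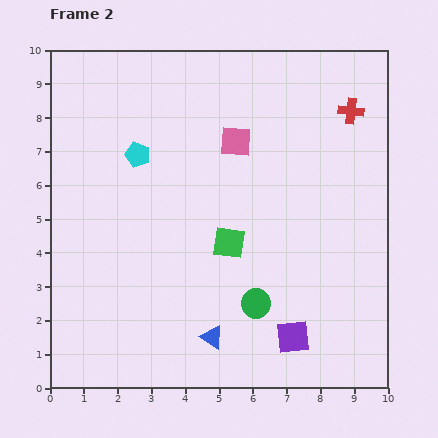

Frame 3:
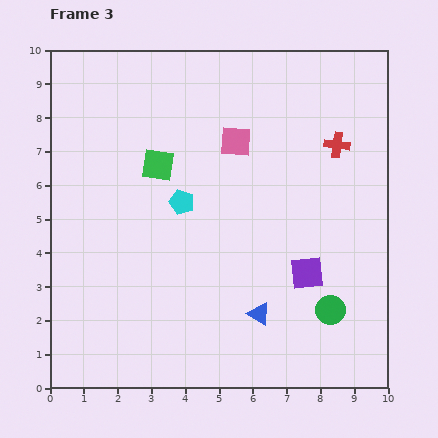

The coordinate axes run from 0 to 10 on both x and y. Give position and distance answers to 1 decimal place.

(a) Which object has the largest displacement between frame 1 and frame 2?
the green square

(moved 3.1; next 2.1)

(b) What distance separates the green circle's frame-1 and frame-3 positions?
4.3

The green circle moved from (4.0, 2.7) to (8.3, 2.3), a distance of √(4.3² + 0.4²) ≈ 4.3.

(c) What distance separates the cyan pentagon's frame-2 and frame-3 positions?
1.9

The cyan pentagon moved from (2.6, 6.9) to (3.9, 5.5), a distance of √(1.3² + 1.4²) ≈ 1.9.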